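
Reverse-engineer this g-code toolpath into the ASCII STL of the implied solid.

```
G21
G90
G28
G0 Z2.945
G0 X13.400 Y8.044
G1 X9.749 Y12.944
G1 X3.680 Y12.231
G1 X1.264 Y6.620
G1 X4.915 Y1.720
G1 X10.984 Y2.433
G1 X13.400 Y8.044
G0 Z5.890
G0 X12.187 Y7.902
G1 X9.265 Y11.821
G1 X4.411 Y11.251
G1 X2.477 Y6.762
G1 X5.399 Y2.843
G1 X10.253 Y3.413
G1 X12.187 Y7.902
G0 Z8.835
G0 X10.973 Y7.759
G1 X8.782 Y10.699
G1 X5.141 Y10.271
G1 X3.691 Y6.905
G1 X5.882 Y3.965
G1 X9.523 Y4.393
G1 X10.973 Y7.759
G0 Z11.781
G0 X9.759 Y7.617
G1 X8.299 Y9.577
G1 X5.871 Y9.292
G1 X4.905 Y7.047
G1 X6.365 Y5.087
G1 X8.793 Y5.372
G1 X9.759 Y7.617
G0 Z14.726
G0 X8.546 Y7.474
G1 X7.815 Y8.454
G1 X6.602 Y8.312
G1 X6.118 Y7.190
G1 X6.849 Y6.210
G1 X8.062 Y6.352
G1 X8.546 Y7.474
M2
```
solid part
  facet normal 0.0000 0.0000 -1.0000
    outer loop
      vertex 2.950 13.211 0.000
      vertex 10.232 14.066 0.000
      vertex 14.614 8.187 0.000
    endloop
  endfacet
  facet normal 0.0000 0.0000 -1.0000
    outer loop
      vertex 0.050 6.477 0.000
      vertex 2.950 13.211 0.000
      vertex 14.614 8.187 0.000
    endloop
  endfacet
  facet normal 0.0000 0.0000 -1.0000
    outer loop
      vertex 4.432 0.598 0.000
      vertex 0.050 6.477 0.000
      vertex 14.614 8.187 0.000
    endloop
  endfacet
  facet normal 0.0000 0.0000 -1.0000
    outer loop
      vertex 11.714 1.453 0.000
      vertex 4.432 0.598 0.000
      vertex 14.614 8.187 0.000
    endloop
  endfacet
  facet normal 0.7545 0.5624 0.3382
    outer loop
      vertex 14.614 8.187 0.000
      vertex 10.232 14.066 0.000
      vertex 7.332 7.332 17.671
    endloop
  endfacet
  facet normal -0.1097 0.9347 0.3382
    outer loop
      vertex 10.232 14.066 0.000
      vertex 2.950 13.211 0.000
      vertex 7.332 7.332 17.671
    endloop
  endfacet
  facet normal -0.8643 0.3722 0.3382
    outer loop
      vertex 2.950 13.211 0.000
      vertex 0.050 6.477 0.000
      vertex 7.332 7.332 17.671
    endloop
  endfacet
  facet normal -0.7545 -0.5624 0.3382
    outer loop
      vertex 0.050 6.477 0.000
      vertex 4.432 0.598 0.000
      vertex 7.332 7.332 17.671
    endloop
  endfacet
  facet normal 0.1097 -0.9347 0.3382
    outer loop
      vertex 4.432 0.598 0.000
      vertex 11.714 1.453 0.000
      vertex 7.332 7.332 17.671
    endloop
  endfacet
  facet normal 0.8643 -0.3722 0.3382
    outer loop
      vertex 11.714 1.453 0.000
      vertex 14.614 8.187 0.000
      vertex 7.332 7.332 17.671
    endloop
  endfacet
endsolid part

The G0 Z moves step by Δz≈2.945 mm. The G1 loops shrink linearly with z, so the solid tapers from its base footprint up to z≈17.7. Closing with a flat bottom cap and the tapered top and triangulating gives 10 facets — a regular 6-sided pyramid, base circumscribed radius ≈ 7.33 mm, apex at z ≈ 17.7 mm.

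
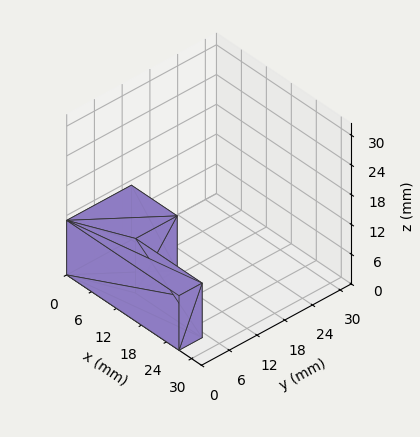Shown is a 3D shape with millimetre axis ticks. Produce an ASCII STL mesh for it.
Reading the render: the shape is an L-shaped prism: outer 27 × 14 mm, arm thicknesses ≈ 5 mm (horizontal) and 11 mm (vertical), extruded 11 mm in z (dimensions read to the nearest mm from the axis ticks). For the STL, each face is triangulated and given an outward normal.

solid part
  facet normal 0.0000 0.0000 -1.0000
    outer loop
      vertex 27.0 5.0 0.0
      vertex 27.0 0.0 0.0
      vertex 0.0 0.0 0.0
    endloop
  endfacet
  facet normal 0.0000 0.0000 -1.0000
    outer loop
      vertex 11.0 5.0 0.0
      vertex 27.0 5.0 0.0
      vertex 0.0 0.0 0.0
    endloop
  endfacet
  facet normal 0.0000 0.0000 -1.0000
    outer loop
      vertex 11.0 14.0 0.0
      vertex 11.0 5.0 0.0
      vertex 0.0 0.0 0.0
    endloop
  endfacet
  facet normal 0.0000 0.0000 -1.0000
    outer loop
      vertex 0.0 14.0 0.0
      vertex 11.0 14.0 0.0
      vertex 0.0 0.0 0.0
    endloop
  endfacet
  facet normal 0.0000 0.0000 1.0000
    outer loop
      vertex 0.0 0.0 11.0
      vertex 27.0 0.0 11.0
      vertex 27.0 5.0 11.0
    endloop
  endfacet
  facet normal 0.0000 0.0000 1.0000
    outer loop
      vertex 0.0 0.0 11.0
      vertex 27.0 5.0 11.0
      vertex 11.0 5.0 11.0
    endloop
  endfacet
  facet normal 0.0000 0.0000 1.0000
    outer loop
      vertex 0.0 0.0 11.0
      vertex 11.0 5.0 11.0
      vertex 11.0 14.0 11.0
    endloop
  endfacet
  facet normal 0.0000 0.0000 1.0000
    outer loop
      vertex 0.0 0.0 11.0
      vertex 11.0 14.0 11.0
      vertex 0.0 14.0 11.0
    endloop
  endfacet
  facet normal 0.0000 -1.0000 0.0000
    outer loop
      vertex 0.0 0.0 0.0
      vertex 27.0 0.0 0.0
      vertex 27.0 0.0 11.0
    endloop
  endfacet
  facet normal 0.0000 -1.0000 0.0000
    outer loop
      vertex 0.0 0.0 0.0
      vertex 27.0 0.0 11.0
      vertex 0.0 0.0 11.0
    endloop
  endfacet
  facet normal 1.0000 0.0000 0.0000
    outer loop
      vertex 27.0 0.0 0.0
      vertex 27.0 5.0 0.0
      vertex 27.0 5.0 11.0
    endloop
  endfacet
  facet normal 1.0000 0.0000 0.0000
    outer loop
      vertex 27.0 0.0 0.0
      vertex 27.0 5.0 11.0
      vertex 27.0 0.0 11.0
    endloop
  endfacet
  facet normal 0.0000 1.0000 0.0000
    outer loop
      vertex 27.0 5.0 0.0
      vertex 11.0 5.0 0.0
      vertex 11.0 5.0 11.0
    endloop
  endfacet
  facet normal 0.0000 1.0000 0.0000
    outer loop
      vertex 27.0 5.0 0.0
      vertex 11.0 5.0 11.0
      vertex 27.0 5.0 11.0
    endloop
  endfacet
  facet normal 1.0000 0.0000 0.0000
    outer loop
      vertex 11.0 5.0 0.0
      vertex 11.0 14.0 0.0
      vertex 11.0 14.0 11.0
    endloop
  endfacet
  facet normal 1.0000 0.0000 0.0000
    outer loop
      vertex 11.0 5.0 0.0
      vertex 11.0 14.0 11.0
      vertex 11.0 5.0 11.0
    endloop
  endfacet
  facet normal 0.0000 1.0000 0.0000
    outer loop
      vertex 11.0 14.0 0.0
      vertex 0.0 14.0 0.0
      vertex 0.0 14.0 11.0
    endloop
  endfacet
  facet normal 0.0000 1.0000 0.0000
    outer loop
      vertex 11.0 14.0 0.0
      vertex 0.0 14.0 11.0
      vertex 11.0 14.0 11.0
    endloop
  endfacet
  facet normal -1.0000 0.0000 0.0000
    outer loop
      vertex 0.0 14.0 0.0
      vertex 0.0 0.0 0.0
      vertex 0.0 0.0 11.0
    endloop
  endfacet
  facet normal -1.0000 0.0000 0.0000
    outer loop
      vertex 0.0 14.0 0.0
      vertex 0.0 0.0 11.0
      vertex 0.0 14.0 11.0
    endloop
  endfacet
endsolid part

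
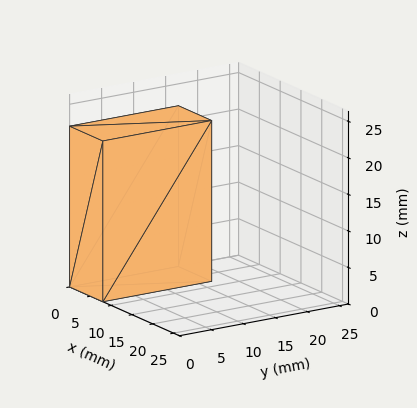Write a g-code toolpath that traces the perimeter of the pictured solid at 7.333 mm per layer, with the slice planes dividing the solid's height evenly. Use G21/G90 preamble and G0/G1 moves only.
Reading the render: the shape is a rectangular box, roughly 8 × 17 mm footprint and 22 mm tall (dimensions read to the nearest mm from the axis ticks). For the g-code, the solid's height is divided into equal slices at the stated Δz and each level perimeter traced with G1 moves after a G0 lift.

; perimeter-only toolpath
G21 ; units = mm
G90 ; absolute positioning
G28 ; home
; layer 1
G0 Z7.333
G0 X0.000 Y0.000
G1 X8.000 Y0.000
G1 X8.000 Y17.000
G1 X0.000 Y17.000
G1 X0.000 Y0.000
; layer 2
G0 Z14.667
G0 X0.000 Y0.000
G1 X8.000 Y0.000
G1 X8.000 Y17.000
G1 X0.000 Y17.000
G1 X0.000 Y0.000
; layer 3
G0 Z22.000
G0 X0.000 Y0.000
G1 X8.000 Y0.000
G1 X8.000 Y17.000
G1 X0.000 Y17.000
G1 X0.000 Y0.000
M2 ; end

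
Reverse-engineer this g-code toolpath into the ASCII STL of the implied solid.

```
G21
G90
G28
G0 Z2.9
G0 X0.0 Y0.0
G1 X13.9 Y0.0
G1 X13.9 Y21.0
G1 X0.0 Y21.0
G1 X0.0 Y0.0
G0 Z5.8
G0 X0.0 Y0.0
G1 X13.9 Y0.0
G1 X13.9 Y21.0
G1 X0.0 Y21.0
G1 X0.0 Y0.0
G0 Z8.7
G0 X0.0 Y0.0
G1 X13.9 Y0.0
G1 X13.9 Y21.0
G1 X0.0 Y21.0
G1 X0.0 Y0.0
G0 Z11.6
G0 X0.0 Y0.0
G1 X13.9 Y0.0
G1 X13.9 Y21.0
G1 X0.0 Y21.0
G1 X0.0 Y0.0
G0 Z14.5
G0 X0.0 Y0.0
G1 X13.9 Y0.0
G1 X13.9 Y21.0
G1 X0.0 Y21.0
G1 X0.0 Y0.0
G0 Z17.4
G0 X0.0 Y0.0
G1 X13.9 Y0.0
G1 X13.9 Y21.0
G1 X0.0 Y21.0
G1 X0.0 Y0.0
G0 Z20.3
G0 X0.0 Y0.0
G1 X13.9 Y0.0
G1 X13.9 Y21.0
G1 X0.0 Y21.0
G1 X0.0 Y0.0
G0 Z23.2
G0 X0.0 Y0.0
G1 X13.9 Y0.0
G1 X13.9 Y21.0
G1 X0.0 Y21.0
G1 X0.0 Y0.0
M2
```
solid part
  facet normal 0.0000 0.0000 -1.0000
    outer loop
      vertex 13.9 21.0 0.0
      vertex 13.9 0.0 0.0
      vertex 0.0 0.0 0.0
    endloop
  endfacet
  facet normal 0.0000 0.0000 -1.0000
    outer loop
      vertex 0.0 21.0 0.0
      vertex 13.9 21.0 0.0
      vertex 0.0 0.0 0.0
    endloop
  endfacet
  facet normal 0.0000 0.0000 1.0000
    outer loop
      vertex 0.0 0.0 23.2
      vertex 13.9 0.0 23.2
      vertex 13.9 21.0 23.2
    endloop
  endfacet
  facet normal 0.0000 0.0000 1.0000
    outer loop
      vertex 0.0 0.0 23.2
      vertex 13.9 21.0 23.2
      vertex 0.0 21.0 23.2
    endloop
  endfacet
  facet normal 0.0000 -1.0000 0.0000
    outer loop
      vertex 0.0 0.0 0.0
      vertex 13.9 0.0 0.0
      vertex 13.9 0.0 23.2
    endloop
  endfacet
  facet normal 0.0000 -1.0000 0.0000
    outer loop
      vertex 0.0 0.0 0.0
      vertex 13.9 0.0 23.2
      vertex 0.0 0.0 23.2
    endloop
  endfacet
  facet normal 0.0000 1.0000 0.0000
    outer loop
      vertex 13.9 21.0 23.2
      vertex 13.9 21.0 0.0
      vertex 0.0 21.0 0.0
    endloop
  endfacet
  facet normal 0.0000 1.0000 0.0000
    outer loop
      vertex 0.0 21.0 23.2
      vertex 13.9 21.0 23.2
      vertex 0.0 21.0 0.0
    endloop
  endfacet
  facet normal -1.0000 0.0000 0.0000
    outer loop
      vertex 0.0 21.0 23.2
      vertex 0.0 21.0 0.0
      vertex 0.0 0.0 0.0
    endloop
  endfacet
  facet normal -1.0000 0.0000 0.0000
    outer loop
      vertex 0.0 0.0 23.2
      vertex 0.0 21.0 23.2
      vertex 0.0 0.0 0.0
    endloop
  endfacet
  facet normal 1.0000 0.0000 0.0000
    outer loop
      vertex 13.9 0.0 0.0
      vertex 13.9 21.0 0.0
      vertex 13.9 21.0 23.2
    endloop
  endfacet
  facet normal 1.0000 0.0000 0.0000
    outer loop
      vertex 13.9 0.0 0.0
      vertex 13.9 21.0 23.2
      vertex 13.9 0.0 23.2
    endloop
  endfacet
endsolid part

The G0 Z moves step by Δz≈2.9 mm. Every layer's G1 loop is the same polygon, so the solid is a straight extrusion of it from z=0 to z≈23.2. Closing with flat bottom and top caps and triangulating gives 12 facets — a rectangular box, roughly 13.9 × 21 mm footprint and 23.2 mm tall.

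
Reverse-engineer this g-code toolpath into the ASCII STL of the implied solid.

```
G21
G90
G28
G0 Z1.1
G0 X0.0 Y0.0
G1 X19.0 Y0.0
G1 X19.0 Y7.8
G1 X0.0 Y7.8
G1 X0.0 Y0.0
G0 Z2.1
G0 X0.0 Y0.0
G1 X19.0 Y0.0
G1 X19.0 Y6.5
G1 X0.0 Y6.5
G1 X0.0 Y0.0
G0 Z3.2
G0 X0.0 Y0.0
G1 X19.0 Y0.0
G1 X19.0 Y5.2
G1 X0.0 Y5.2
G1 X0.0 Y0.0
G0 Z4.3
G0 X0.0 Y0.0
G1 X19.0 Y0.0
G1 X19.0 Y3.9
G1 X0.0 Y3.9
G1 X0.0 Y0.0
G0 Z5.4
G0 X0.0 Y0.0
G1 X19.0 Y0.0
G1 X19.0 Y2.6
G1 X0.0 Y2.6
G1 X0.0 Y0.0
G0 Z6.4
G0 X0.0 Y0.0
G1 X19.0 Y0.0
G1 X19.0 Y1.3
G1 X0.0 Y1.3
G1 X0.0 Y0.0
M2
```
solid part
  facet normal 0.0000 0.0000 -1.0000
    outer loop
      vertex 19.0 9.1 0.0
      vertex 19.0 0.0 0.0
      vertex 0.0 0.0 0.0
    endloop
  endfacet
  facet normal 0.0000 0.0000 -1.0000
    outer loop
      vertex 0.0 9.1 0.0
      vertex 19.0 9.1 0.0
      vertex 0.0 0.0 0.0
    endloop
  endfacet
  facet normal 0.0000 -1.0000 0.0000
    outer loop
      vertex 0.0 0.0 0.0
      vertex 19.0 0.0 0.0
      vertex 19.0 0.0 7.5
    endloop
  endfacet
  facet normal 0.0000 -1.0000 0.0000
    outer loop
      vertex 0.0 0.0 0.0
      vertex 19.0 0.0 7.5
      vertex 0.0 0.0 7.5
    endloop
  endfacet
  facet normal 0.0000 0.6360 0.7717
    outer loop
      vertex 0.0 0.0 7.5
      vertex 19.0 0.0 7.5
      vertex 19.0 9.1 0.0
    endloop
  endfacet
  facet normal 0.0000 0.6360 0.7717
    outer loop
      vertex 0.0 0.0 7.5
      vertex 19.0 9.1 0.0
      vertex 0.0 9.1 0.0
    endloop
  endfacet
  facet normal -1.0000 0.0000 0.0000
    outer loop
      vertex 0.0 0.0 7.5
      vertex 0.0 9.1 0.0
      vertex 0.0 0.0 0.0
    endloop
  endfacet
  facet normal 1.0000 0.0000 0.0000
    outer loop
      vertex 19.0 0.0 0.0
      vertex 19.0 9.1 0.0
      vertex 19.0 0.0 7.5
    endloop
  endfacet
endsolid part

The G0 Z moves step by Δz≈1.1 mm. The G1 loops shrink linearly with z, so the solid tapers from its base footprint up to z≈7.5. Closing with a flat bottom cap and the tapered top and triangulating gives 8 facets — a wedge (ramp): 19 × 9.1 mm base, rising to 7.5 mm along the y=0 edge and sloping linearly to z=0 at y=9.1.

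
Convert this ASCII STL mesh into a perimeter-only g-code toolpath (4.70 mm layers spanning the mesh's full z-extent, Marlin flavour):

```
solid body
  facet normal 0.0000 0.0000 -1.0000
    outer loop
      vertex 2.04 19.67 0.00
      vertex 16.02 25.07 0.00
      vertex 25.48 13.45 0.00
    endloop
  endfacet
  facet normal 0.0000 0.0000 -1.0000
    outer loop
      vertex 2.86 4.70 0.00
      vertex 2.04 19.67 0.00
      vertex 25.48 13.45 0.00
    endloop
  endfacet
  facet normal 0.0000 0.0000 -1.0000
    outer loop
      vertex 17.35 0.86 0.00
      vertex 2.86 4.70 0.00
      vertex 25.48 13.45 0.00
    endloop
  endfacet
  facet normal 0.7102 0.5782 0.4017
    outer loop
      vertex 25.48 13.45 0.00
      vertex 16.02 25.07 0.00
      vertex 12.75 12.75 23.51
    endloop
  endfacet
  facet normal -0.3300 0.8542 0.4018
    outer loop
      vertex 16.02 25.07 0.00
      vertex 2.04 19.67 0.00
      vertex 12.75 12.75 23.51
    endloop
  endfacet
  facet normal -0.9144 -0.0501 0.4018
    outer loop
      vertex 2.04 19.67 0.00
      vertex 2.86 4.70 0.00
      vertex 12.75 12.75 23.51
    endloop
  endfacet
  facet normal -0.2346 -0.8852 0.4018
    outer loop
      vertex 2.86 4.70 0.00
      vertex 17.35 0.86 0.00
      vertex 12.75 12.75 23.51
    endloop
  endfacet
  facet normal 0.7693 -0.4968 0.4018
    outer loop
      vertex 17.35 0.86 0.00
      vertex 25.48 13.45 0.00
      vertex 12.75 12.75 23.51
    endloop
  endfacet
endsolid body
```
; perimeter-only toolpath
G21 ; units = mm
G90 ; absolute positioning
G28 ; home
; layer 1
G0 Z4.70
G0 X22.93 Y13.31
G1 X15.37 Y22.61
G1 X4.18 Y18.29
G1 X4.84 Y6.31
G1 X16.43 Y3.24
G1 X22.93 Y13.31
; layer 2
G0 Z9.40
G0 X20.39 Y13.17
G1 X14.71 Y20.14
G1 X6.32 Y16.90
G1 X6.82 Y7.92
G1 X15.51 Y5.62
G1 X20.39 Y13.17
; layer 3
G0 Z14.11
G0 X17.84 Y13.03
G1 X14.06 Y17.68
G1 X8.47 Y15.52
G1 X8.79 Y9.53
G1 X14.59 Y7.99
G1 X17.84 Y13.03
; layer 4
G0 Z18.81
G0 X15.30 Y12.89
G1 X13.40 Y15.21
G1 X10.61 Y14.13
G1 X10.77 Y11.14
G1 X13.67 Y10.37
G1 X15.30 Y12.89
M2 ; end

The solid is a regular 5-sided pyramid, base circumscribed radius ≈ 12.8 mm, apex at z ≈ 23.5 mm. Slicing at Δz = 4.70 mm — 5 equal slices spanning the solid's height, so layer i sits at z = i·h/5 — gives 4 non-empty perimeters. Each is a 5-segment closed polygon; G0 lifts to the layer z and rapids to the start vertex, then G1 traces the edges. The cross-section shrinks linearly with z (the slice at the apex is degenerate and omitted).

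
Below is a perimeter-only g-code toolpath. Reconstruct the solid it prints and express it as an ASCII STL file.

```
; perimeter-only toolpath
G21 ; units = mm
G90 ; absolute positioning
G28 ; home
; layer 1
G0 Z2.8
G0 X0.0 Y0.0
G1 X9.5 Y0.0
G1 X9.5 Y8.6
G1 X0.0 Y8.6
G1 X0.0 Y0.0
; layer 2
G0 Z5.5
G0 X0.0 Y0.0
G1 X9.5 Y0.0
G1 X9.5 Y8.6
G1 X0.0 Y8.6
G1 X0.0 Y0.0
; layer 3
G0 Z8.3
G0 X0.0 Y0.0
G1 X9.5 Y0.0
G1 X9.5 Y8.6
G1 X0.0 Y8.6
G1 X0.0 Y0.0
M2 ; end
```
solid part
  facet normal 0.0000 0.0000 -1.0000
    outer loop
      vertex 9.5 8.6 0.0
      vertex 9.5 0.0 0.0
      vertex 0.0 0.0 0.0
    endloop
  endfacet
  facet normal 0.0000 0.0000 -1.0000
    outer loop
      vertex 0.0 8.6 0.0
      vertex 9.5 8.6 0.0
      vertex 0.0 0.0 0.0
    endloop
  endfacet
  facet normal 0.0000 0.0000 1.0000
    outer loop
      vertex 0.0 0.0 8.3
      vertex 9.5 0.0 8.3
      vertex 9.5 8.6 8.3
    endloop
  endfacet
  facet normal 0.0000 0.0000 1.0000
    outer loop
      vertex 0.0 0.0 8.3
      vertex 9.5 8.6 8.3
      vertex 0.0 8.6 8.3
    endloop
  endfacet
  facet normal 0.0000 -1.0000 0.0000
    outer loop
      vertex 0.0 0.0 0.0
      vertex 9.5 0.0 0.0
      vertex 9.5 0.0 8.3
    endloop
  endfacet
  facet normal 0.0000 -1.0000 0.0000
    outer loop
      vertex 0.0 0.0 0.0
      vertex 9.5 0.0 8.3
      vertex 0.0 0.0 8.3
    endloop
  endfacet
  facet normal 0.0000 1.0000 0.0000
    outer loop
      vertex 9.5 8.6 8.3
      vertex 9.5 8.6 0.0
      vertex 0.0 8.6 0.0
    endloop
  endfacet
  facet normal 0.0000 1.0000 0.0000
    outer loop
      vertex 0.0 8.6 8.3
      vertex 9.5 8.6 8.3
      vertex 0.0 8.6 0.0
    endloop
  endfacet
  facet normal -1.0000 0.0000 0.0000
    outer loop
      vertex 0.0 8.6 8.3
      vertex 0.0 8.6 0.0
      vertex 0.0 0.0 0.0
    endloop
  endfacet
  facet normal -1.0000 0.0000 0.0000
    outer loop
      vertex 0.0 0.0 8.3
      vertex 0.0 8.6 8.3
      vertex 0.0 0.0 0.0
    endloop
  endfacet
  facet normal 1.0000 0.0000 0.0000
    outer loop
      vertex 9.5 0.0 0.0
      vertex 9.5 8.6 0.0
      vertex 9.5 8.6 8.3
    endloop
  endfacet
  facet normal 1.0000 0.0000 0.0000
    outer loop
      vertex 9.5 0.0 0.0
      vertex 9.5 8.6 8.3
      vertex 9.5 0.0 8.3
    endloop
  endfacet
endsolid part

The G0 Z moves step by Δz≈2.8 mm. Every layer's G1 loop is the same polygon, so the solid is a straight extrusion of it from z=0 to z≈8.3. Closing with flat bottom and top caps and triangulating gives 12 facets — a rectangular box, roughly 9.5 × 8.6 mm footprint and 8.3 mm tall.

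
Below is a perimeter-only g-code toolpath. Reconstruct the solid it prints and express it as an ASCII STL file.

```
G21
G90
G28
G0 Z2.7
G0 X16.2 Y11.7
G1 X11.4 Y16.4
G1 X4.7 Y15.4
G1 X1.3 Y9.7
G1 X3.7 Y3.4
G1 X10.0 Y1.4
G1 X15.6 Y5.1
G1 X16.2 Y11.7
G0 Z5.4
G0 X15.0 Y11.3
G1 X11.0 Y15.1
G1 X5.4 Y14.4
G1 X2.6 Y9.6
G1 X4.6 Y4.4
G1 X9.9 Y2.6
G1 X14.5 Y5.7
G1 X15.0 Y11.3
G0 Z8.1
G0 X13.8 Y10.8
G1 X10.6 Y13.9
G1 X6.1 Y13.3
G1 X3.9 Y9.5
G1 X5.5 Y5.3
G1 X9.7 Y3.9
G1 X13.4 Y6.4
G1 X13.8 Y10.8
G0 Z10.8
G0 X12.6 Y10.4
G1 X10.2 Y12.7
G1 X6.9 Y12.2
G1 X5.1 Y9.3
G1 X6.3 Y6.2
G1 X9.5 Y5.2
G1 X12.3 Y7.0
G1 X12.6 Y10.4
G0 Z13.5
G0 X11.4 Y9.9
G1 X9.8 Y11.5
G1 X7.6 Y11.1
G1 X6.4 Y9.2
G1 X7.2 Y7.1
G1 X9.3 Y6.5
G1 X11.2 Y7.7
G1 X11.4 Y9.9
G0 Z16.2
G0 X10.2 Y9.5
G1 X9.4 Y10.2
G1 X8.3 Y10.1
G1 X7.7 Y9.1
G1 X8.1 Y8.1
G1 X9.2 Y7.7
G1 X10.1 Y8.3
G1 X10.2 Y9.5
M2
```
solid part
  facet normal 0.0000 0.0000 -1.0000
    outer loop
      vertex 4.0 16.5 0.0
      vertex 11.8 17.6 0.0
      vertex 17.4 12.2 0.0
    endloop
  endfacet
  facet normal 0.0000 0.0000 -1.0000
    outer loop
      vertex 0.0 9.8 0.0
      vertex 4.0 16.5 0.0
      vertex 17.4 12.2 0.0
    endloop
  endfacet
  facet normal 0.0000 0.0000 -1.0000
    outer loop
      vertex 2.8 2.5 0.0
      vertex 0.0 9.8 0.0
      vertex 17.4 12.2 0.0
    endloop
  endfacet
  facet normal 0.0000 0.0000 -1.0000
    outer loop
      vertex 10.2 0.1 0.0
      vertex 2.8 2.5 0.0
      vertex 17.4 12.2 0.0
    endloop
  endfacet
  facet normal 0.0000 0.0000 -1.0000
    outer loop
      vertex 16.7 4.4 0.0
      vertex 10.2 0.1 0.0
      vertex 17.4 12.2 0.0
    endloop
  endfacet
  facet normal 0.6376 0.6612 0.3953
    outer loop
      vertex 17.4 12.2 0.0
      vertex 11.8 17.6 0.0
      vertex 9.0 9.0 18.9
    endloop
  endfacet
  facet normal -0.1283 0.9097 0.3949
    outer loop
      vertex 11.8 17.6 0.0
      vertex 4.0 16.5 0.0
      vertex 9.0 9.0 18.9
    endloop
  endfacet
  facet normal -0.7886 0.4708 0.3955
    outer loop
      vertex 4.0 16.5 0.0
      vertex 0.0 9.8 0.0
      vertex 9.0 9.0 18.9
    endloop
  endfacet
  facet normal -0.8579 -0.3291 0.3946
    outer loop
      vertex 0.0 9.8 0.0
      vertex 2.8 2.5 0.0
      vertex 9.0 9.0 18.9
    endloop
  endfacet
  facet normal -0.2836 -0.8744 0.3937
    outer loop
      vertex 2.8 2.5 0.0
      vertex 10.2 0.1 0.0
      vertex 9.0 9.0 18.9
    endloop
  endfacet
  facet normal 0.5073 -0.7668 0.3933
    outer loop
      vertex 10.2 0.1 0.0
      vertex 16.7 4.4 0.0
      vertex 9.0 9.0 18.9
    endloop
  endfacet
  facet normal 0.9158 -0.0822 0.3931
    outer loop
      vertex 16.7 4.4 0.0
      vertex 17.4 12.2 0.0
      vertex 9.0 9.0 18.9
    endloop
  endfacet
endsolid part

The G0 Z moves step by Δz≈2.7 mm. The G1 loops shrink linearly with z, so the solid tapers from its base footprint up to z≈18.9. Closing with a flat bottom cap and the tapered top and triangulating gives 12 facets — a regular 7-sided pyramid, base circumscribed radius ≈ 9 mm, apex at z ≈ 18.9 mm.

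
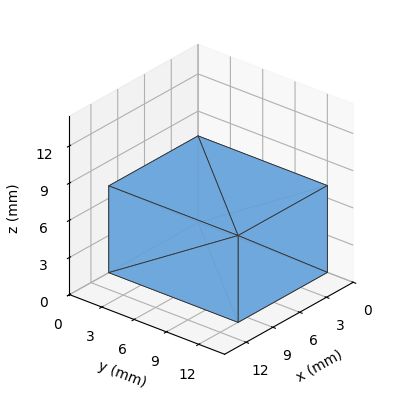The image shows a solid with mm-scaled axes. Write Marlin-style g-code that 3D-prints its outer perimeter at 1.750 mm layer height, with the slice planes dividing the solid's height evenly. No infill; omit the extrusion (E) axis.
Reading the render: the shape is a rectangular box, roughly 10 × 12 mm footprint and 7 mm tall (dimensions read to the nearest mm from the axis ticks). For the g-code, the solid's height is divided into equal slices at the stated Δz and each level perimeter traced with G1 moves after a G0 lift.

; perimeter-only toolpath
G21 ; units = mm
G90 ; absolute positioning
G28 ; home
; layer 1
G0 Z1.750
G0 X0.000 Y0.000
G1 X10.000 Y0.000
G1 X10.000 Y12.000
G1 X0.000 Y12.000
G1 X0.000 Y0.000
; layer 2
G0 Z3.500
G0 X0.000 Y0.000
G1 X10.000 Y0.000
G1 X10.000 Y12.000
G1 X0.000 Y12.000
G1 X0.000 Y0.000
; layer 3
G0 Z5.250
G0 X0.000 Y0.000
G1 X10.000 Y0.000
G1 X10.000 Y12.000
G1 X0.000 Y12.000
G1 X0.000 Y0.000
; layer 4
G0 Z7.000
G0 X0.000 Y0.000
G1 X10.000 Y0.000
G1 X10.000 Y12.000
G1 X0.000 Y12.000
G1 X0.000 Y0.000
M2 ; end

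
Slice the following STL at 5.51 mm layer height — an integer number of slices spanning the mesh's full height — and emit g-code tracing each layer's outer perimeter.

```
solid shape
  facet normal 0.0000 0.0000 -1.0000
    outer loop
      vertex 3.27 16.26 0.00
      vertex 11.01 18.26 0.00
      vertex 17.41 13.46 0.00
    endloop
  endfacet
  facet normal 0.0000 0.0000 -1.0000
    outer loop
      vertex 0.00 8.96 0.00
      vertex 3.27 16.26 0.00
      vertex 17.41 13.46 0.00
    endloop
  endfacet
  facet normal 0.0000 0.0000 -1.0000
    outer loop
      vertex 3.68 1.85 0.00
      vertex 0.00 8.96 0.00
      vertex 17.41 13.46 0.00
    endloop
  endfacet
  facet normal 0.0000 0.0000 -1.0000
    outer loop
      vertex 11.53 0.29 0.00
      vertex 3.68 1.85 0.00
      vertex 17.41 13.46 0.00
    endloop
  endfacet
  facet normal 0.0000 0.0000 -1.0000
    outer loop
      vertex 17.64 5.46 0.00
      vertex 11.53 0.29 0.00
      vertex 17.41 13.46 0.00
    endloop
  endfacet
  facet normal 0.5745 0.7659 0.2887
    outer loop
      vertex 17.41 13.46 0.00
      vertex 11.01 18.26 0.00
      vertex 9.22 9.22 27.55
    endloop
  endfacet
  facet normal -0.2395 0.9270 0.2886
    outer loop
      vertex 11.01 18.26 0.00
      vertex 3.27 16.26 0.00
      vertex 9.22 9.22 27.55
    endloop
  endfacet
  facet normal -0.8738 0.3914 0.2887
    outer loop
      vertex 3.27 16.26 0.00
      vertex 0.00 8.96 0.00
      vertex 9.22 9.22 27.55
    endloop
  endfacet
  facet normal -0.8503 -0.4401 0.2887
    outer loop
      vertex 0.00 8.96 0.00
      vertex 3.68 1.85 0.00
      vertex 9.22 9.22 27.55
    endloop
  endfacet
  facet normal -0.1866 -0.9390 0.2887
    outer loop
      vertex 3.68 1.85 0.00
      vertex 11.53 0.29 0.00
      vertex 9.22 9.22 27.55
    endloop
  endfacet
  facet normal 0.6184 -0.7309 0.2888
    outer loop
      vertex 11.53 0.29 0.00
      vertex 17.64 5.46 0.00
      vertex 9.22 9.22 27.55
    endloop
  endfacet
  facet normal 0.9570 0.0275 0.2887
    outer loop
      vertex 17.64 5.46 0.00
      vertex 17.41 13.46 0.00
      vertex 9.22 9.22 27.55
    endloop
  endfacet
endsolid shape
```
; perimeter-only toolpath
G21 ; units = mm
G90 ; absolute positioning
G28 ; home
; layer 1
G0 Z5.51
G0 X15.77 Y12.61
G1 X10.65 Y16.45
G1 X4.46 Y14.85
G1 X1.84 Y9.01
G1 X4.79 Y3.32
G1 X11.07 Y2.08
G1 X15.96 Y6.21
G1 X15.77 Y12.61
; layer 2
G0 Z11.02
G0 X14.13 Y11.76
G1 X10.29 Y14.64
G1 X5.65 Y13.44
G1 X3.69 Y9.06
G1 X5.90 Y4.80
G1 X10.61 Y3.86
G1 X14.27 Y6.96
G1 X14.13 Y11.76
; layer 3
G0 Z16.53
G0 X12.50 Y10.92
G1 X9.94 Y12.84
G1 X6.84 Y12.04
G1 X5.53 Y9.12
G1 X7.00 Y6.27
G1 X10.14 Y5.65
G1 X12.59 Y7.72
G1 X12.50 Y10.92
; layer 4
G0 Z22.04
G0 X10.86 Y10.07
G1 X9.58 Y11.03
G1 X8.03 Y10.63
G1 X7.38 Y9.17
G1 X8.11 Y7.75
G1 X9.68 Y7.43
G1 X10.90 Y8.47
G1 X10.86 Y10.07
M2 ; end

The solid is a regular 7-sided pyramid, base circumscribed radius ≈ 9.22 mm, apex at z ≈ 27.6 mm. Slicing at Δz = 5.51 mm — 5 equal slices spanning the solid's height, so layer i sits at z = i·h/5 — gives 4 non-empty perimeters. Each is a 7-segment closed polygon; G0 lifts to the layer z and rapids to the start vertex, then G1 traces the edges. The cross-section shrinks linearly with z (the slice at the apex is degenerate and omitted).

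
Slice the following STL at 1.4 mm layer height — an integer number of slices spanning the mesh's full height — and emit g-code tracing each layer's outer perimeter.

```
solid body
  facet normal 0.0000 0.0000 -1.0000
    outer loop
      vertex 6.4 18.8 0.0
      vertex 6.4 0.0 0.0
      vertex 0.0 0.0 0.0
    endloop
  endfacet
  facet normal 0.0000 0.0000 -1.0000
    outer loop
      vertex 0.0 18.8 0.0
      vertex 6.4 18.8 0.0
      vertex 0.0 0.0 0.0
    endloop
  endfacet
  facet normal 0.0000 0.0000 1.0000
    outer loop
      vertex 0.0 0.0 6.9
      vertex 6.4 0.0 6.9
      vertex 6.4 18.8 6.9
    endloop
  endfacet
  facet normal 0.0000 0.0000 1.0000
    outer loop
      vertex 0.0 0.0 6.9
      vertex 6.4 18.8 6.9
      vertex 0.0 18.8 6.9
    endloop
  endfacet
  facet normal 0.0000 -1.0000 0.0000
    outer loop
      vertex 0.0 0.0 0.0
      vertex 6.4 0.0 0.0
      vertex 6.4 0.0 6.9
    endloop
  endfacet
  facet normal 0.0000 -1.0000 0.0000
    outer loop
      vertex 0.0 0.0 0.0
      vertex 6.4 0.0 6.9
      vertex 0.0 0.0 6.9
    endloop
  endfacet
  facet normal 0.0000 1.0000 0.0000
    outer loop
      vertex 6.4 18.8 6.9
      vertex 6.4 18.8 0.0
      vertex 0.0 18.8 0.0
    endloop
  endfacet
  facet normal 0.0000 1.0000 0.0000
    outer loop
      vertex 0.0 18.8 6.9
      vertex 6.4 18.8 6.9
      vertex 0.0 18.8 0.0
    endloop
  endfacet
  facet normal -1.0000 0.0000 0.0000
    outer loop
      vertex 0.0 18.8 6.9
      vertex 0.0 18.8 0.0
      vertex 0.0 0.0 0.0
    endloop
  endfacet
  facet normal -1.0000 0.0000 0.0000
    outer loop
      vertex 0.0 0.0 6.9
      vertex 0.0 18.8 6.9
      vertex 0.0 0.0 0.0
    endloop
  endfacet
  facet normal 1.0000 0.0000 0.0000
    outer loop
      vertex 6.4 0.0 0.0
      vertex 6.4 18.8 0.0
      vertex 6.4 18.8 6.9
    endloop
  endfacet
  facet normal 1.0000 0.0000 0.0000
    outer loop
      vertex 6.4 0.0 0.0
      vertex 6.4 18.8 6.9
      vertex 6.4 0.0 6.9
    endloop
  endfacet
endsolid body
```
; perimeter-only toolpath
G21 ; units = mm
G90 ; absolute positioning
G28 ; home
; layer 1
G0 Z1.4
G0 X0.0 Y0.0
G1 X6.4 Y0.0
G1 X6.4 Y18.8
G1 X0.0 Y18.8
G1 X0.0 Y0.0
; layer 2
G0 Z2.8
G0 X0.0 Y0.0
G1 X6.4 Y0.0
G1 X6.4 Y18.8
G1 X0.0 Y18.8
G1 X0.0 Y0.0
; layer 3
G0 Z4.1
G0 X0.0 Y0.0
G1 X6.4 Y0.0
G1 X6.4 Y18.8
G1 X0.0 Y18.8
G1 X0.0 Y0.0
; layer 4
G0 Z5.5
G0 X0.0 Y0.0
G1 X6.4 Y0.0
G1 X6.4 Y18.8
G1 X0.0 Y18.8
G1 X0.0 Y0.0
; layer 5
G0 Z6.9
G0 X0.0 Y0.0
G1 X6.4 Y0.0
G1 X6.4 Y18.8
G1 X0.0 Y18.8
G1 X0.0 Y0.0
M2 ; end

The solid is a rectangular box, roughly 6.4 × 18.8 mm footprint and 6.9 mm tall. Slicing at Δz = 1.4 mm — 5 equal slices spanning the solid's height, so layer i sits at z = i·h/5 — gives 5 non-empty perimeters. Each is a 4-segment closed polygon; G0 lifts to the layer z and rapids to the start vertex, then G1 traces the edges.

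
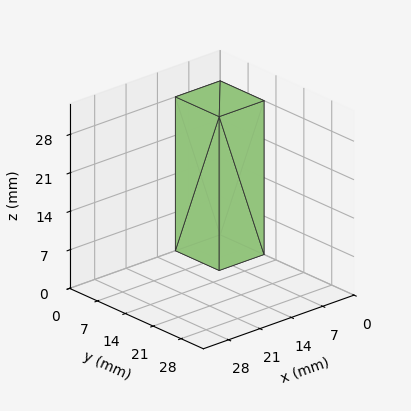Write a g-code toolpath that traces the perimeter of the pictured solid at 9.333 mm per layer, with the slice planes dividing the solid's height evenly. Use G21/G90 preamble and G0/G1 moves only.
Reading the render: the shape is a rectangular box, roughly 10 × 11 mm footprint and 28 mm tall (dimensions read to the nearest mm from the axis ticks). For the g-code, the solid's height is divided into equal slices at the stated Δz and each level perimeter traced with G1 moves after a G0 lift.

; perimeter-only toolpath
G21 ; units = mm
G90 ; absolute positioning
G28 ; home
; layer 1
G0 Z9.333
G0 X0.000 Y0.000
G1 X10.000 Y0.000
G1 X10.000 Y11.000
G1 X0.000 Y11.000
G1 X0.000 Y0.000
; layer 2
G0 Z18.667
G0 X0.000 Y0.000
G1 X10.000 Y0.000
G1 X10.000 Y11.000
G1 X0.000 Y11.000
G1 X0.000 Y0.000
; layer 3
G0 Z28.000
G0 X0.000 Y0.000
G1 X10.000 Y0.000
G1 X10.000 Y11.000
G1 X0.000 Y11.000
G1 X0.000 Y0.000
M2 ; end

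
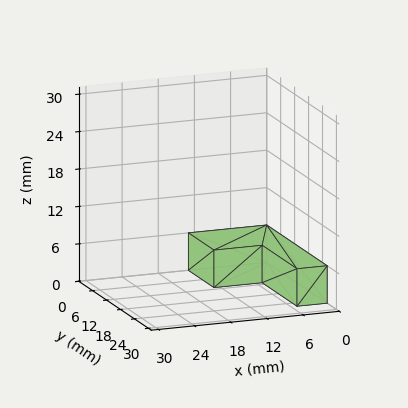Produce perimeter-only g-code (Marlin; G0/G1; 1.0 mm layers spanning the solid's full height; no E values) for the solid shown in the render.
Reading the render: the shape is an L-shaped prism: outer 13 × 26 mm, arm thicknesses ≈ 11 mm (horizontal) and 5 mm (vertical), extruded 6 mm in z (dimensions read to the nearest mm from the axis ticks). For the g-code, the solid's height is divided into equal slices at the stated Δz and each level perimeter traced with G1 moves after a G0 lift.

; perimeter-only toolpath
G21 ; units = mm
G90 ; absolute positioning
G28 ; home
; layer 1
G0 Z1.0
G0 X0.0 Y0.0
G1 X13.0 Y0.0
G1 X13.0 Y11.0
G1 X5.0 Y11.0
G1 X5.0 Y26.0
G1 X0.0 Y26.0
G1 X0.0 Y0.0
; layer 2
G0 Z2.0
G0 X0.0 Y0.0
G1 X13.0 Y0.0
G1 X13.0 Y11.0
G1 X5.0 Y11.0
G1 X5.0 Y26.0
G1 X0.0 Y26.0
G1 X0.0 Y0.0
; layer 3
G0 Z3.0
G0 X0.0 Y0.0
G1 X13.0 Y0.0
G1 X13.0 Y11.0
G1 X5.0 Y11.0
G1 X5.0 Y26.0
G1 X0.0 Y26.0
G1 X0.0 Y0.0
; layer 4
G0 Z4.0
G0 X0.0 Y0.0
G1 X13.0 Y0.0
G1 X13.0 Y11.0
G1 X5.0 Y11.0
G1 X5.0 Y26.0
G1 X0.0 Y26.0
G1 X0.0 Y0.0
; layer 5
G0 Z5.0
G0 X0.0 Y0.0
G1 X13.0 Y0.0
G1 X13.0 Y11.0
G1 X5.0 Y11.0
G1 X5.0 Y26.0
G1 X0.0 Y26.0
G1 X0.0 Y0.0
; layer 6
G0 Z6.0
G0 X0.0 Y0.0
G1 X13.0 Y0.0
G1 X13.0 Y11.0
G1 X5.0 Y11.0
G1 X5.0 Y26.0
G1 X0.0 Y26.0
G1 X0.0 Y0.0
M2 ; end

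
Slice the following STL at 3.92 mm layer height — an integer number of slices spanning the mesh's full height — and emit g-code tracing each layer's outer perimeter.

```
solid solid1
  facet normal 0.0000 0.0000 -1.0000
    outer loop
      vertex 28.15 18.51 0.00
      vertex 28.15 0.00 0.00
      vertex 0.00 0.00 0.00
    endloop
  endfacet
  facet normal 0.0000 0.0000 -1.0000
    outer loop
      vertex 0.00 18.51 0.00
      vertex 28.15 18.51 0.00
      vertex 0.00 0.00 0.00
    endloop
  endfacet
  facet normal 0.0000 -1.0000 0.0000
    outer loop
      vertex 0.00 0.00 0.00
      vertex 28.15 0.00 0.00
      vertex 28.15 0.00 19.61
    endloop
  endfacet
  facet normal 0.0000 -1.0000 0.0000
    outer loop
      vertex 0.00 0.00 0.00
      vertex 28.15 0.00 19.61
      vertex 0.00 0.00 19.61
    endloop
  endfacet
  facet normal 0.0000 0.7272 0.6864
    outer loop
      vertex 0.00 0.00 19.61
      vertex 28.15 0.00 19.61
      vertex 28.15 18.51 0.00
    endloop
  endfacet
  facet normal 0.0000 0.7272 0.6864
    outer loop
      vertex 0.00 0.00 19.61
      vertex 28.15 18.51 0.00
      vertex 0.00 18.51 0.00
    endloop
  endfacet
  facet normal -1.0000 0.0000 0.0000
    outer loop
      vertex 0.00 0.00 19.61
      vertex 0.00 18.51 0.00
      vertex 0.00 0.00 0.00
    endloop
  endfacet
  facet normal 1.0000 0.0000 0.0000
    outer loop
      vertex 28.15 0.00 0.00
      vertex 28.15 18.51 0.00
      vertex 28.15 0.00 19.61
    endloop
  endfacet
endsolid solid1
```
; perimeter-only toolpath
G21 ; units = mm
G90 ; absolute positioning
G28 ; home
; layer 1
G0 Z3.92
G0 X0.00 Y0.00
G1 X28.15 Y0.00
G1 X28.15 Y14.81
G1 X0.00 Y14.81
G1 X0.00 Y0.00
; layer 2
G0 Z7.84
G0 X0.00 Y0.00
G1 X28.15 Y0.00
G1 X28.15 Y11.11
G1 X0.00 Y11.11
G1 X0.00 Y0.00
; layer 3
G0 Z11.77
G0 X0.00 Y0.00
G1 X28.15 Y0.00
G1 X28.15 Y7.40
G1 X0.00 Y7.40
G1 X0.00 Y0.00
; layer 4
G0 Z15.69
G0 X0.00 Y0.00
G1 X28.15 Y0.00
G1 X28.15 Y3.70
G1 X0.00 Y3.70
G1 X0.00 Y0.00
M2 ; end

The solid is a wedge (ramp): 28.1 × 18.5 mm base, rising to 19.6 mm along the y=0 edge and sloping linearly to z=0 at y=18.5. Slicing at Δz = 3.92 mm — 5 equal slices spanning the solid's height, so layer i sits at z = i·h/5 — gives 4 non-empty perimeters. Each is a 4-segment closed polygon; G0 lifts to the layer z and rapids to the start vertex, then G1 traces the edges. The cross-section shrinks linearly with z (the slice at the apex is degenerate and omitted).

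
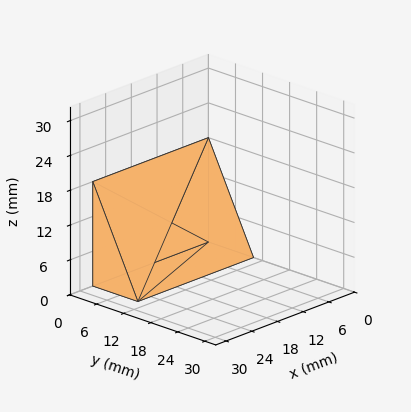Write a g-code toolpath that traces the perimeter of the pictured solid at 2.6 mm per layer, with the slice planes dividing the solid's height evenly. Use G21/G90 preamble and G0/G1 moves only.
Reading the render: the shape is a wedge (ramp): 27 × 10 mm base, rising to 18 mm along the y=0 edge and sloping linearly to z=0 at y=10 (dimensions read to the nearest mm from the axis ticks). For the g-code, the solid's height is divided into equal slices at the stated Δz and each level perimeter traced with G1 moves after a G0 lift.

; perimeter-only toolpath
G21 ; units = mm
G90 ; absolute positioning
G28 ; home
; layer 1
G0 Z2.6
G0 X0.0 Y0.0
G1 X27.0 Y0.0
G1 X27.0 Y8.6
G1 X0.0 Y8.6
G1 X0.0 Y0.0
; layer 2
G0 Z5.1
G0 X0.0 Y0.0
G1 X27.0 Y0.0
G1 X27.0 Y7.1
G1 X0.0 Y7.1
G1 X0.0 Y0.0
; layer 3
G0 Z7.7
G0 X0.0 Y0.0
G1 X27.0 Y0.0
G1 X27.0 Y5.7
G1 X0.0 Y5.7
G1 X0.0 Y0.0
; layer 4
G0 Z10.3
G0 X0.0 Y0.0
G1 X27.0 Y0.0
G1 X27.0 Y4.3
G1 X0.0 Y4.3
G1 X0.0 Y0.0
; layer 5
G0 Z12.9
G0 X0.0 Y0.0
G1 X27.0 Y0.0
G1 X27.0 Y2.9
G1 X0.0 Y2.9
G1 X0.0 Y0.0
; layer 6
G0 Z15.4
G0 X0.0 Y0.0
G1 X27.0 Y0.0
G1 X27.0 Y1.4
G1 X0.0 Y1.4
G1 X0.0 Y0.0
M2 ; end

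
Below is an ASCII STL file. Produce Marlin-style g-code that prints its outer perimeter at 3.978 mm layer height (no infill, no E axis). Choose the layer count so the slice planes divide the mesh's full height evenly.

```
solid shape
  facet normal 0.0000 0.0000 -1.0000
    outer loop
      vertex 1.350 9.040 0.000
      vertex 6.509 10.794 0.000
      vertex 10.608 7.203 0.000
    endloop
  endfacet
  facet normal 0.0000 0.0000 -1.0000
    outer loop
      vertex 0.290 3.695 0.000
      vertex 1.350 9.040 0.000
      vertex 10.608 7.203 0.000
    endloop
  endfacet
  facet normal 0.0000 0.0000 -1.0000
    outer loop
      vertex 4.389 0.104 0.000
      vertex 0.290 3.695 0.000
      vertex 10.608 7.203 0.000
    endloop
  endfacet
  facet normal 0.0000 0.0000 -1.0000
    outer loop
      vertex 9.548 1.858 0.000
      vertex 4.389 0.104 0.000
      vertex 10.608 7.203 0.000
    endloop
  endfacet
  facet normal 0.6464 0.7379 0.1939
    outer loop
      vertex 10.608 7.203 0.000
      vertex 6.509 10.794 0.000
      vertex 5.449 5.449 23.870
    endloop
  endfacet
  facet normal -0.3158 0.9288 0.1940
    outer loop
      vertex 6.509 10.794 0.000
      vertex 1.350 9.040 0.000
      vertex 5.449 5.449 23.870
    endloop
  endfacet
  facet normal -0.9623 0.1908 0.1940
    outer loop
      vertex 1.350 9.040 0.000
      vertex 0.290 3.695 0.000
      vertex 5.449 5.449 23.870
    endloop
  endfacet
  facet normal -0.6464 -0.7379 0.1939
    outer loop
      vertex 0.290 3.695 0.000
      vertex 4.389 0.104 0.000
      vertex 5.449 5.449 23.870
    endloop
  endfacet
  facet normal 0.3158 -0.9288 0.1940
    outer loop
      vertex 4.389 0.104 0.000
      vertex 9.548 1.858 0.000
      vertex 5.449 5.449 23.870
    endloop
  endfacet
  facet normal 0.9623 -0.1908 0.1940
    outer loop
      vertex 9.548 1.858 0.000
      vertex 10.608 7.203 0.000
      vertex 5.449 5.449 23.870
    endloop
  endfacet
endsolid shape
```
; perimeter-only toolpath
G21 ; units = mm
G90 ; absolute positioning
G28 ; home
; layer 1
G0 Z3.978
G0 X9.748 Y6.911
G1 X6.332 Y9.903
G1 X2.033 Y8.441
G1 X1.150 Y3.987
G1 X4.566 Y0.995
G1 X8.865 Y2.457
G1 X9.748 Y6.911
; layer 2
G0 Z7.957
G0 X8.888 Y6.618
G1 X6.156 Y9.012
G1 X2.716 Y7.843
G1 X2.010 Y4.280
G1 X4.742 Y1.886
G1 X8.182 Y3.055
G1 X8.888 Y6.618
; layer 3
G0 Z11.935
G0 X8.029 Y6.326
G1 X5.979 Y8.122
G1 X3.399 Y7.244
G1 X2.869 Y4.572
G1 X4.919 Y2.776
G1 X7.498 Y3.654
G1 X8.029 Y6.326
; layer 4
G0 Z15.913
G0 X7.169 Y6.034
G1 X5.802 Y7.231
G1 X4.083 Y6.646
G1 X3.729 Y4.864
G1 X5.096 Y3.667
G1 X6.815 Y4.252
G1 X7.169 Y6.034
; layer 5
G0 Z19.892
G0 X6.309 Y5.741
G1 X5.626 Y6.340
G1 X4.766 Y6.047
G1 X4.589 Y5.157
G1 X5.272 Y4.558
G1 X6.132 Y4.850
G1 X6.309 Y5.741
M2 ; end

The solid is a regular 6-sided pyramid, base circumscribed radius ≈ 5.45 mm, apex at z ≈ 23.9 mm. Slicing at Δz = 3.978 mm — 6 equal slices spanning the solid's height, so layer i sits at z = i·h/6 — gives 5 non-empty perimeters. Each is a 6-segment closed polygon; G0 lifts to the layer z and rapids to the start vertex, then G1 traces the edges. The cross-section shrinks linearly with z (the slice at the apex is degenerate and omitted).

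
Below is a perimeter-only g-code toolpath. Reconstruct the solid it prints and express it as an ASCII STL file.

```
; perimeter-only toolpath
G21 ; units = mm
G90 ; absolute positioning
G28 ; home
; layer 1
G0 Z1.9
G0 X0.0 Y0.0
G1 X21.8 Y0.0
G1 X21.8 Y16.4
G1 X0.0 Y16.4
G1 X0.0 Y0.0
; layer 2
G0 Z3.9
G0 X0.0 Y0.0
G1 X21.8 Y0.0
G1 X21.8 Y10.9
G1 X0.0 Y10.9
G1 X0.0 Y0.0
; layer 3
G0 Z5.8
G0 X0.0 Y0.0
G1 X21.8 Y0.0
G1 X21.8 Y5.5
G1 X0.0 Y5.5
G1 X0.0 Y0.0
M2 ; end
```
solid part
  facet normal 0.0000 0.0000 -1.0000
    outer loop
      vertex 21.8 21.9 0.0
      vertex 21.8 0.0 0.0
      vertex 0.0 0.0 0.0
    endloop
  endfacet
  facet normal 0.0000 0.0000 -1.0000
    outer loop
      vertex 0.0 21.9 0.0
      vertex 21.8 21.9 0.0
      vertex 0.0 0.0 0.0
    endloop
  endfacet
  facet normal 0.0000 -1.0000 0.0000
    outer loop
      vertex 0.0 0.0 0.0
      vertex 21.8 0.0 0.0
      vertex 21.8 0.0 7.8
    endloop
  endfacet
  facet normal 0.0000 -1.0000 0.0000
    outer loop
      vertex 0.0 0.0 0.0
      vertex 21.8 0.0 7.8
      vertex 0.0 0.0 7.8
    endloop
  endfacet
  facet normal 0.0000 0.3355 0.9420
    outer loop
      vertex 0.0 0.0 7.8
      vertex 21.8 0.0 7.8
      vertex 21.8 21.9 0.0
    endloop
  endfacet
  facet normal 0.0000 0.3355 0.9420
    outer loop
      vertex 0.0 0.0 7.8
      vertex 21.8 21.9 0.0
      vertex 0.0 21.9 0.0
    endloop
  endfacet
  facet normal -1.0000 0.0000 0.0000
    outer loop
      vertex 0.0 0.0 7.8
      vertex 0.0 21.9 0.0
      vertex 0.0 0.0 0.0
    endloop
  endfacet
  facet normal 1.0000 0.0000 0.0000
    outer loop
      vertex 21.8 0.0 0.0
      vertex 21.8 21.9 0.0
      vertex 21.8 0.0 7.8
    endloop
  endfacet
endsolid part

The G0 Z moves step by Δz≈1.9 mm. The G1 loops shrink linearly with z, so the solid tapers from its base footprint up to z≈7.8. Closing with a flat bottom cap and the tapered top and triangulating gives 8 facets — a wedge (ramp): 21.8 × 21.9 mm base, rising to 7.8 mm along the y=0 edge and sloping linearly to z=0 at y=21.9.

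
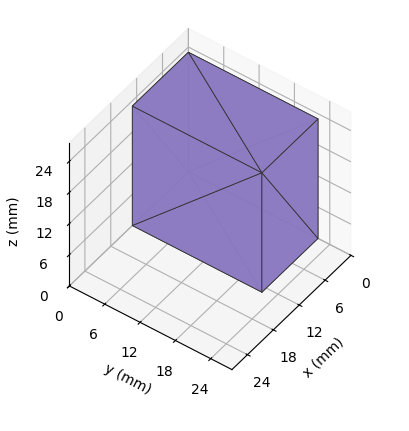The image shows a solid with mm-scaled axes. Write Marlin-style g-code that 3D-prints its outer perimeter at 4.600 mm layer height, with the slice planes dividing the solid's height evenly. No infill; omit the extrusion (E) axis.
Reading the render: the shape is a rectangular box, roughly 13 × 22 mm footprint and 23 mm tall (dimensions read to the nearest mm from the axis ticks). For the g-code, the solid's height is divided into equal slices at the stated Δz and each level perimeter traced with G1 moves after a G0 lift.

; perimeter-only toolpath
G21 ; units = mm
G90 ; absolute positioning
G28 ; home
; layer 1
G0 Z4.600
G0 X0.000 Y0.000
G1 X13.000 Y0.000
G1 X13.000 Y22.000
G1 X0.000 Y22.000
G1 X0.000 Y0.000
; layer 2
G0 Z9.200
G0 X0.000 Y0.000
G1 X13.000 Y0.000
G1 X13.000 Y22.000
G1 X0.000 Y22.000
G1 X0.000 Y0.000
; layer 3
G0 Z13.800
G0 X0.000 Y0.000
G1 X13.000 Y0.000
G1 X13.000 Y22.000
G1 X0.000 Y22.000
G1 X0.000 Y0.000
; layer 4
G0 Z18.400
G0 X0.000 Y0.000
G1 X13.000 Y0.000
G1 X13.000 Y22.000
G1 X0.000 Y22.000
G1 X0.000 Y0.000
; layer 5
G0 Z23.000
G0 X0.000 Y0.000
G1 X13.000 Y0.000
G1 X13.000 Y22.000
G1 X0.000 Y22.000
G1 X0.000 Y0.000
M2 ; end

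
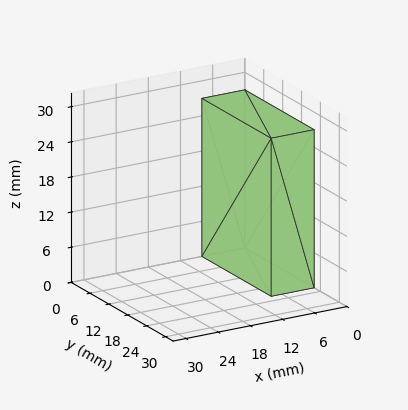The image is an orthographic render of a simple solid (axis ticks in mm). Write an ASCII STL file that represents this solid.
Reading the render: the shape is a rectangular box, roughly 8 × 22 mm footprint and 27 mm tall (dimensions read to the nearest mm from the axis ticks). For the STL, each face is triangulated and given an outward normal.

solid part
  facet normal 0.0000 0.0000 -1.0000
    outer loop
      vertex 8.000 22.000 0.000
      vertex 8.000 0.000 0.000
      vertex 0.000 0.000 0.000
    endloop
  endfacet
  facet normal 0.0000 0.0000 -1.0000
    outer loop
      vertex 0.000 22.000 0.000
      vertex 8.000 22.000 0.000
      vertex 0.000 0.000 0.000
    endloop
  endfacet
  facet normal 0.0000 0.0000 1.0000
    outer loop
      vertex 0.000 0.000 27.000
      vertex 8.000 0.000 27.000
      vertex 8.000 22.000 27.000
    endloop
  endfacet
  facet normal 0.0000 0.0000 1.0000
    outer loop
      vertex 0.000 0.000 27.000
      vertex 8.000 22.000 27.000
      vertex 0.000 22.000 27.000
    endloop
  endfacet
  facet normal 0.0000 -1.0000 0.0000
    outer loop
      vertex 0.000 0.000 0.000
      vertex 8.000 0.000 0.000
      vertex 8.000 0.000 27.000
    endloop
  endfacet
  facet normal 0.0000 -1.0000 0.0000
    outer loop
      vertex 0.000 0.000 0.000
      vertex 8.000 0.000 27.000
      vertex 0.000 0.000 27.000
    endloop
  endfacet
  facet normal 0.0000 1.0000 0.0000
    outer loop
      vertex 8.000 22.000 27.000
      vertex 8.000 22.000 0.000
      vertex 0.000 22.000 0.000
    endloop
  endfacet
  facet normal 0.0000 1.0000 0.0000
    outer loop
      vertex 0.000 22.000 27.000
      vertex 8.000 22.000 27.000
      vertex 0.000 22.000 0.000
    endloop
  endfacet
  facet normal -1.0000 0.0000 0.0000
    outer loop
      vertex 0.000 22.000 27.000
      vertex 0.000 22.000 0.000
      vertex 0.000 0.000 0.000
    endloop
  endfacet
  facet normal -1.0000 0.0000 0.0000
    outer loop
      vertex 0.000 0.000 27.000
      vertex 0.000 22.000 27.000
      vertex 0.000 0.000 0.000
    endloop
  endfacet
  facet normal 1.0000 0.0000 0.0000
    outer loop
      vertex 8.000 0.000 0.000
      vertex 8.000 22.000 0.000
      vertex 8.000 22.000 27.000
    endloop
  endfacet
  facet normal 1.0000 0.0000 0.0000
    outer loop
      vertex 8.000 0.000 0.000
      vertex 8.000 22.000 27.000
      vertex 8.000 0.000 27.000
    endloop
  endfacet
endsolid part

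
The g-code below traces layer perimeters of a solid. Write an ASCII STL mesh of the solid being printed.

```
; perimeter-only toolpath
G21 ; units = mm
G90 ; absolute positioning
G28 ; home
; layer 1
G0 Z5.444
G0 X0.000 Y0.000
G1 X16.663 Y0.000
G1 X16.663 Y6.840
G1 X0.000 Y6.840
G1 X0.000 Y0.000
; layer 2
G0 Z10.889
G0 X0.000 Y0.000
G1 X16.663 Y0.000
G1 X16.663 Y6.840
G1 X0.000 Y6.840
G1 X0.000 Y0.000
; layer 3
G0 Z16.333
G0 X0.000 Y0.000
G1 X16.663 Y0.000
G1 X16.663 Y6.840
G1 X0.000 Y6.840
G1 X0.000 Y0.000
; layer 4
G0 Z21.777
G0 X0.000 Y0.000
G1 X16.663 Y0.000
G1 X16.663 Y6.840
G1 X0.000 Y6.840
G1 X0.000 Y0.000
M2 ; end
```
solid part
  facet normal 0.0000 0.0000 -1.0000
    outer loop
      vertex 16.663 6.840 0.000
      vertex 16.663 0.000 0.000
      vertex 0.000 0.000 0.000
    endloop
  endfacet
  facet normal 0.0000 0.0000 -1.0000
    outer loop
      vertex 0.000 6.840 0.000
      vertex 16.663 6.840 0.000
      vertex 0.000 0.000 0.000
    endloop
  endfacet
  facet normal 0.0000 0.0000 1.0000
    outer loop
      vertex 0.000 0.000 21.777
      vertex 16.663 0.000 21.777
      vertex 16.663 6.840 21.777
    endloop
  endfacet
  facet normal 0.0000 0.0000 1.0000
    outer loop
      vertex 0.000 0.000 21.777
      vertex 16.663 6.840 21.777
      vertex 0.000 6.840 21.777
    endloop
  endfacet
  facet normal 0.0000 -1.0000 0.0000
    outer loop
      vertex 0.000 0.000 0.000
      vertex 16.663 0.000 0.000
      vertex 16.663 0.000 21.777
    endloop
  endfacet
  facet normal 0.0000 -1.0000 0.0000
    outer loop
      vertex 0.000 0.000 0.000
      vertex 16.663 0.000 21.777
      vertex 0.000 0.000 21.777
    endloop
  endfacet
  facet normal 0.0000 1.0000 0.0000
    outer loop
      vertex 16.663 6.840 21.777
      vertex 16.663 6.840 0.000
      vertex 0.000 6.840 0.000
    endloop
  endfacet
  facet normal 0.0000 1.0000 0.0000
    outer loop
      vertex 0.000 6.840 21.777
      vertex 16.663 6.840 21.777
      vertex 0.000 6.840 0.000
    endloop
  endfacet
  facet normal -1.0000 0.0000 0.0000
    outer loop
      vertex 0.000 6.840 21.777
      vertex 0.000 6.840 0.000
      vertex 0.000 0.000 0.000
    endloop
  endfacet
  facet normal -1.0000 0.0000 0.0000
    outer loop
      vertex 0.000 0.000 21.777
      vertex 0.000 6.840 21.777
      vertex 0.000 0.000 0.000
    endloop
  endfacet
  facet normal 1.0000 0.0000 0.0000
    outer loop
      vertex 16.663 0.000 0.000
      vertex 16.663 6.840 0.000
      vertex 16.663 6.840 21.777
    endloop
  endfacet
  facet normal 1.0000 0.0000 0.0000
    outer loop
      vertex 16.663 0.000 0.000
      vertex 16.663 6.840 21.777
      vertex 16.663 0.000 21.777
    endloop
  endfacet
endsolid part

The G0 Z moves step by Δz≈5.444 mm. Every layer's G1 loop is the same polygon, so the solid is a straight extrusion of it from z=0 to z≈21.8. Closing with flat bottom and top caps and triangulating gives 12 facets — a rectangular box, roughly 16.7 × 6.84 mm footprint and 21.8 mm tall.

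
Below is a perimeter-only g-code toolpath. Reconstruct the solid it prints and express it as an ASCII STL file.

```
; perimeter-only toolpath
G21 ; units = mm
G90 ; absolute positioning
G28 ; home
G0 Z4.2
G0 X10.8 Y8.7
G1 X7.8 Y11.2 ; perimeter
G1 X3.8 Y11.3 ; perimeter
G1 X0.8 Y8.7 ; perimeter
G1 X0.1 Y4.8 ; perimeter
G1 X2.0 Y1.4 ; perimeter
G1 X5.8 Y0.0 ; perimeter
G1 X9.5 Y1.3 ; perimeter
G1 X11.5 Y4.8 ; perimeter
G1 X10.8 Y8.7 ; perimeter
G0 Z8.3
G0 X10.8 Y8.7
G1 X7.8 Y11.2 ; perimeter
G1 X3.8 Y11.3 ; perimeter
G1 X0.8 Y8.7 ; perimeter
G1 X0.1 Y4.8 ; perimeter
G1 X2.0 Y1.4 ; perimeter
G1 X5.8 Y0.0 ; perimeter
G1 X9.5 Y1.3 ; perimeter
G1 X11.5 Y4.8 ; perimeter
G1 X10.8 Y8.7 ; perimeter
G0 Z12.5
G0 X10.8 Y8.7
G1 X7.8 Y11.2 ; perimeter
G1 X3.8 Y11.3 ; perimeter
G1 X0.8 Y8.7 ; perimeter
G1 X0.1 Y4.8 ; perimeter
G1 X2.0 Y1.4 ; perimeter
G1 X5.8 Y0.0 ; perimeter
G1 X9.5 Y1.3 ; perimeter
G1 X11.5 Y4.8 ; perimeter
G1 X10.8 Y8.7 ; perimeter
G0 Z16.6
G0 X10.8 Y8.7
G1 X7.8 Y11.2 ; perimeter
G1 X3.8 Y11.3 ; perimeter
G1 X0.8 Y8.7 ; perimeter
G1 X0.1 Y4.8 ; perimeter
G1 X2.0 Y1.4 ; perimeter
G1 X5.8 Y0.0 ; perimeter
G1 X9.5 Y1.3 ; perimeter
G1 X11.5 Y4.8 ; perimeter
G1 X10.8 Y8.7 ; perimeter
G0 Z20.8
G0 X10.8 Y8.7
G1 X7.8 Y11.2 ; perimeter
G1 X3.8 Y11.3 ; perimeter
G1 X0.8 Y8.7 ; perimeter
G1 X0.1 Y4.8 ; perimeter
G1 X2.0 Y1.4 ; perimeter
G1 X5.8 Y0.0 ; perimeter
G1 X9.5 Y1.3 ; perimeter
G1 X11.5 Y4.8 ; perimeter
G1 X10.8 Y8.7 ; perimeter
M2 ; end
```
solid part
  facet normal 0.0000 0.0000 -1.0000
    outer loop
      vertex 3.8 11.3 0.0
      vertex 7.8 11.2 0.0
      vertex 10.8 8.7 0.0
    endloop
  endfacet
  facet normal 0.0000 0.0000 -1.0000
    outer loop
      vertex 0.8 8.7 0.0
      vertex 3.8 11.3 0.0
      vertex 10.8 8.7 0.0
    endloop
  endfacet
  facet normal 0.0000 0.0000 -1.0000
    outer loop
      vertex 0.1 4.8 0.0
      vertex 0.8 8.7 0.0
      vertex 10.8 8.7 0.0
    endloop
  endfacet
  facet normal 0.0000 0.0000 -1.0000
    outer loop
      vertex 2.0 1.4 0.0
      vertex 0.1 4.8 0.0
      vertex 10.8 8.7 0.0
    endloop
  endfacet
  facet normal 0.0000 0.0000 -1.0000
    outer loop
      vertex 5.8 0.0 0.0
      vertex 2.0 1.4 0.0
      vertex 10.8 8.7 0.0
    endloop
  endfacet
  facet normal 0.0000 0.0000 -1.0000
    outer loop
      vertex 9.5 1.3 0.0
      vertex 5.8 0.0 0.0
      vertex 10.8 8.7 0.0
    endloop
  endfacet
  facet normal 0.0000 0.0000 -1.0000
    outer loop
      vertex 11.5 4.8 0.0
      vertex 9.5 1.3 0.0
      vertex 10.8 8.7 0.0
    endloop
  endfacet
  facet normal 0.0000 0.0000 1.0000
    outer loop
      vertex 10.8 8.7 20.8
      vertex 7.8 11.2 20.8
      vertex 3.8 11.3 20.8
    endloop
  endfacet
  facet normal 0.0000 0.0000 1.0000
    outer loop
      vertex 10.8 8.7 20.8
      vertex 3.8 11.3 20.8
      vertex 0.8 8.7 20.8
    endloop
  endfacet
  facet normal 0.0000 0.0000 1.0000
    outer loop
      vertex 10.8 8.7 20.8
      vertex 0.8 8.7 20.8
      vertex 0.1 4.8 20.8
    endloop
  endfacet
  facet normal 0.0000 0.0000 1.0000
    outer loop
      vertex 10.8 8.7 20.8
      vertex 0.1 4.8 20.8
      vertex 2.0 1.4 20.8
    endloop
  endfacet
  facet normal 0.0000 0.0000 1.0000
    outer loop
      vertex 10.8 8.7 20.8
      vertex 2.0 1.4 20.8
      vertex 5.8 0.0 20.8
    endloop
  endfacet
  facet normal 0.0000 0.0000 1.0000
    outer loop
      vertex 10.8 8.7 20.8
      vertex 5.8 0.0 20.8
      vertex 9.5 1.3 20.8
    endloop
  endfacet
  facet normal 0.0000 0.0000 1.0000
    outer loop
      vertex 10.8 8.7 20.8
      vertex 9.5 1.3 20.8
      vertex 11.5 4.8 20.8
    endloop
  endfacet
  facet normal 0.6402 0.7682 0.0000
    outer loop
      vertex 10.8 8.7 0.0
      vertex 7.8 11.2 0.0
      vertex 7.8 11.2 20.8
    endloop
  endfacet
  facet normal 0.6402 0.7682 0.0000
    outer loop
      vertex 10.8 8.7 0.0
      vertex 7.8 11.2 20.8
      vertex 10.8 8.7 20.8
    endloop
  endfacet
  facet normal 0.0250 0.9997 0.0000
    outer loop
      vertex 7.8 11.2 0.0
      vertex 3.8 11.3 0.0
      vertex 3.8 11.3 20.8
    endloop
  endfacet
  facet normal 0.0250 0.9997 0.0000
    outer loop
      vertex 7.8 11.2 0.0
      vertex 3.8 11.3 20.8
      vertex 7.8 11.2 20.8
    endloop
  endfacet
  facet normal -0.6549 0.7557 0.0000
    outer loop
      vertex 3.8 11.3 0.0
      vertex 0.8 8.7 0.0
      vertex 0.8 8.7 20.8
    endloop
  endfacet
  facet normal -0.6549 0.7557 0.0000
    outer loop
      vertex 3.8 11.3 0.0
      vertex 0.8 8.7 20.8
      vertex 3.8 11.3 20.8
    endloop
  endfacet
  facet normal -0.9843 0.1767 0.0000
    outer loop
      vertex 0.8 8.7 0.0
      vertex 0.1 4.8 0.0
      vertex 0.1 4.8 20.8
    endloop
  endfacet
  facet normal -0.9843 0.1767 0.0000
    outer loop
      vertex 0.8 8.7 0.0
      vertex 0.1 4.8 20.8
      vertex 0.8 8.7 20.8
    endloop
  endfacet
  facet normal -0.8729 -0.4878 0.0000
    outer loop
      vertex 0.1 4.8 0.0
      vertex 2.0 1.4 0.0
      vertex 2.0 1.4 20.8
    endloop
  endfacet
  facet normal -0.8729 -0.4878 0.0000
    outer loop
      vertex 0.1 4.8 0.0
      vertex 2.0 1.4 20.8
      vertex 0.1 4.8 20.8
    endloop
  endfacet
  facet normal -0.3457 -0.9383 0.0000
    outer loop
      vertex 2.0 1.4 0.0
      vertex 5.8 0.0 0.0
      vertex 5.8 0.0 20.8
    endloop
  endfacet
  facet normal -0.3457 -0.9383 0.0000
    outer loop
      vertex 2.0 1.4 0.0
      vertex 5.8 0.0 20.8
      vertex 2.0 1.4 20.8
    endloop
  endfacet
  facet normal 0.3315 -0.9435 0.0000
    outer loop
      vertex 5.8 0.0 0.0
      vertex 9.5 1.3 0.0
      vertex 9.5 1.3 20.8
    endloop
  endfacet
  facet normal 0.3315 -0.9435 0.0000
    outer loop
      vertex 5.8 0.0 0.0
      vertex 9.5 1.3 20.8
      vertex 5.8 0.0 20.8
    endloop
  endfacet
  facet normal 0.8682 -0.4961 0.0000
    outer loop
      vertex 9.5 1.3 0.0
      vertex 11.5 4.8 0.0
      vertex 11.5 4.8 20.8
    endloop
  endfacet
  facet normal 0.8682 -0.4961 0.0000
    outer loop
      vertex 9.5 1.3 0.0
      vertex 11.5 4.8 20.8
      vertex 9.5 1.3 20.8
    endloop
  endfacet
  facet normal 0.9843 0.1767 0.0000
    outer loop
      vertex 11.5 4.8 0.0
      vertex 10.8 8.7 0.0
      vertex 10.8 8.7 20.8
    endloop
  endfacet
  facet normal 0.9843 0.1767 0.0000
    outer loop
      vertex 11.5 4.8 0.0
      vertex 10.8 8.7 20.8
      vertex 11.5 4.8 20.8
    endloop
  endfacet
endsolid part

The G0 Z moves step by Δz≈4.2 mm. Every layer's G1 loop is the same polygon, so the solid is a straight extrusion of it from z=0 to z≈20.8. Closing with flat bottom and top caps and triangulating gives 32 facets — a regular 9-sided prism (a cylinder approximated with 9 flat sides), circumscribed radius ≈ 5.8 mm, height ≈ 20.8 mm.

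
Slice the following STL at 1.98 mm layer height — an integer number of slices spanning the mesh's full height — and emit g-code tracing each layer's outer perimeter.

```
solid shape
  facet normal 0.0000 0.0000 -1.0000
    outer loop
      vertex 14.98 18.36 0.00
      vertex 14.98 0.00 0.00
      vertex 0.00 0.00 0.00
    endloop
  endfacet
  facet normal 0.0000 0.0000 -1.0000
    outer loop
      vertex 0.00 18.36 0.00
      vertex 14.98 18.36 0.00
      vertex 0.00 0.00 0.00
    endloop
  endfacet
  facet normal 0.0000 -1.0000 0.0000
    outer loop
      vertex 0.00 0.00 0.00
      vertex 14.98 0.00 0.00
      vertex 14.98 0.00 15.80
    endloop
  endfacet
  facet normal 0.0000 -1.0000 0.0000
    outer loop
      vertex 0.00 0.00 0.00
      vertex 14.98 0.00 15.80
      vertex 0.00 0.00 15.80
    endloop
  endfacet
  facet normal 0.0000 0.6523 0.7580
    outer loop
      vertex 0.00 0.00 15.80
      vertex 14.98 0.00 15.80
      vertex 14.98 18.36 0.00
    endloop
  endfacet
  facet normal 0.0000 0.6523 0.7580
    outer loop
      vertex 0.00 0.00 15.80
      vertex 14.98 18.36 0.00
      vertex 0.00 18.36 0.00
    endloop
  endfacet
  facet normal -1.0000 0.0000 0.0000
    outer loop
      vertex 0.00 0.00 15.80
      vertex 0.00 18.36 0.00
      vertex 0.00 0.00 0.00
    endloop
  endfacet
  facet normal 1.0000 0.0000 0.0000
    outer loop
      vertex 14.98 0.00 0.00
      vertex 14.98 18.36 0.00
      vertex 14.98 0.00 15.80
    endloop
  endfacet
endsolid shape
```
; perimeter-only toolpath
G21 ; units = mm
G90 ; absolute positioning
G28 ; home
; layer 1
G0 Z1.98
G0 X0.00 Y0.00
G1 X14.98 Y0.00
G1 X14.98 Y16.06
G1 X0.00 Y16.06
G1 X0.00 Y0.00
; layer 2
G0 Z3.95
G0 X0.00 Y0.00
G1 X14.98 Y0.00
G1 X14.98 Y13.77
G1 X0.00 Y13.77
G1 X0.00 Y0.00
; layer 3
G0 Z5.93
G0 X0.00 Y0.00
G1 X14.98 Y0.00
G1 X14.98 Y11.47
G1 X0.00 Y11.47
G1 X0.00 Y0.00
; layer 4
G0 Z7.90
G0 X0.00 Y0.00
G1 X14.98 Y0.00
G1 X14.98 Y9.18
G1 X0.00 Y9.18
G1 X0.00 Y0.00
; layer 5
G0 Z9.88
G0 X0.00 Y0.00
G1 X14.98 Y0.00
G1 X14.98 Y6.88
G1 X0.00 Y6.88
G1 X0.00 Y0.00
; layer 6
G0 Z11.85
G0 X0.00 Y0.00
G1 X14.98 Y0.00
G1 X14.98 Y4.59
G1 X0.00 Y4.59
G1 X0.00 Y0.00
; layer 7
G0 Z13.83
G0 X0.00 Y0.00
G1 X14.98 Y0.00
G1 X14.98 Y2.29
G1 X0.00 Y2.29
G1 X0.00 Y0.00
M2 ; end

The solid is a wedge (ramp): 15 × 18.4 mm base, rising to 15.8 mm along the y=0 edge and sloping linearly to z=0 at y=18.4. Slicing at Δz = 1.98 mm — 8 equal slices spanning the solid's height, so layer i sits at z = i·h/8 — gives 7 non-empty perimeters. Each is a 4-segment closed polygon; G0 lifts to the layer z and rapids to the start vertex, then G1 traces the edges. The cross-section shrinks linearly with z (the slice at the apex is degenerate and omitted).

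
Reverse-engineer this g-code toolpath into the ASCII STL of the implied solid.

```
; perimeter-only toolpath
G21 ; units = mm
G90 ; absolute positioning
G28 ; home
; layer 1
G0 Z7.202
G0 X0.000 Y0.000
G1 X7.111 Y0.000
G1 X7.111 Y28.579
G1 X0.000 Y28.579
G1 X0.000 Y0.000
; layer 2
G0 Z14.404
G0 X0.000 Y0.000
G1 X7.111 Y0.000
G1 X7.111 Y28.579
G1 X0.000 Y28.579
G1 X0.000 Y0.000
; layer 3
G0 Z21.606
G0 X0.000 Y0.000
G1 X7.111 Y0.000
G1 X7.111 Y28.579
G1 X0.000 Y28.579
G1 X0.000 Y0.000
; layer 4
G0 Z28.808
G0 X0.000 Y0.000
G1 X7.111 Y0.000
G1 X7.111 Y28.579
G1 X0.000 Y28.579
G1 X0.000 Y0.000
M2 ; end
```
solid part
  facet normal 0.0000 0.0000 -1.0000
    outer loop
      vertex 7.111 28.579 0.000
      vertex 7.111 0.000 0.000
      vertex 0.000 0.000 0.000
    endloop
  endfacet
  facet normal 0.0000 0.0000 -1.0000
    outer loop
      vertex 0.000 28.579 0.000
      vertex 7.111 28.579 0.000
      vertex 0.000 0.000 0.000
    endloop
  endfacet
  facet normal 0.0000 0.0000 1.0000
    outer loop
      vertex 0.000 0.000 28.808
      vertex 7.111 0.000 28.808
      vertex 7.111 28.579 28.808
    endloop
  endfacet
  facet normal 0.0000 0.0000 1.0000
    outer loop
      vertex 0.000 0.000 28.808
      vertex 7.111 28.579 28.808
      vertex 0.000 28.579 28.808
    endloop
  endfacet
  facet normal 0.0000 -1.0000 0.0000
    outer loop
      vertex 0.000 0.000 0.000
      vertex 7.111 0.000 0.000
      vertex 7.111 0.000 28.808
    endloop
  endfacet
  facet normal 0.0000 -1.0000 0.0000
    outer loop
      vertex 0.000 0.000 0.000
      vertex 7.111 0.000 28.808
      vertex 0.000 0.000 28.808
    endloop
  endfacet
  facet normal 0.0000 1.0000 0.0000
    outer loop
      vertex 7.111 28.579 28.808
      vertex 7.111 28.579 0.000
      vertex 0.000 28.579 0.000
    endloop
  endfacet
  facet normal 0.0000 1.0000 0.0000
    outer loop
      vertex 0.000 28.579 28.808
      vertex 7.111 28.579 28.808
      vertex 0.000 28.579 0.000
    endloop
  endfacet
  facet normal -1.0000 0.0000 0.0000
    outer loop
      vertex 0.000 28.579 28.808
      vertex 0.000 28.579 0.000
      vertex 0.000 0.000 0.000
    endloop
  endfacet
  facet normal -1.0000 0.0000 0.0000
    outer loop
      vertex 0.000 0.000 28.808
      vertex 0.000 28.579 28.808
      vertex 0.000 0.000 0.000
    endloop
  endfacet
  facet normal 1.0000 0.0000 0.0000
    outer loop
      vertex 7.111 0.000 0.000
      vertex 7.111 28.579 0.000
      vertex 7.111 28.579 28.808
    endloop
  endfacet
  facet normal 1.0000 0.0000 0.0000
    outer loop
      vertex 7.111 0.000 0.000
      vertex 7.111 28.579 28.808
      vertex 7.111 0.000 28.808
    endloop
  endfacet
endsolid part

The G0 Z moves step by Δz≈7.202 mm. Every layer's G1 loop is the same polygon, so the solid is a straight extrusion of it from z=0 to z≈28.8. Closing with flat bottom and top caps and triangulating gives 12 facets — a rectangular box, roughly 7.11 × 28.6 mm footprint and 28.8 mm tall.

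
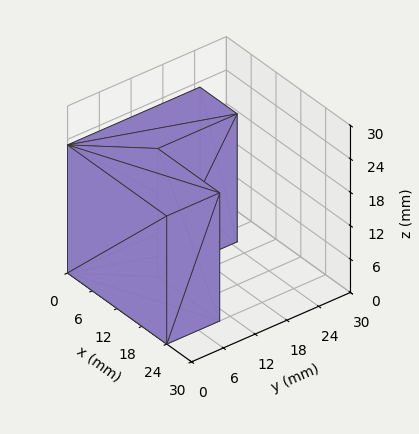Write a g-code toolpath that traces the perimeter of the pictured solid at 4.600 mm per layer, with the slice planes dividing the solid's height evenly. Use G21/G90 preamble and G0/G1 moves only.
Reading the render: the shape is an L-shaped prism: outer 24 × 25 mm, arm thicknesses ≈ 10 mm (horizontal) and 9 mm (vertical), extruded 23 mm in z (dimensions read to the nearest mm from the axis ticks). For the g-code, the solid's height is divided into equal slices at the stated Δz and each level perimeter traced with G1 moves after a G0 lift.

; perimeter-only toolpath
G21 ; units = mm
G90 ; absolute positioning
G28 ; home
; layer 1
G0 Z4.600
G0 X0.000 Y0.000
G1 X24.000 Y0.000
G1 X24.000 Y10.000
G1 X9.000 Y10.000
G1 X9.000 Y25.000
G1 X0.000 Y25.000
G1 X0.000 Y0.000
; layer 2
G0 Z9.200
G0 X0.000 Y0.000
G1 X24.000 Y0.000
G1 X24.000 Y10.000
G1 X9.000 Y10.000
G1 X9.000 Y25.000
G1 X0.000 Y25.000
G1 X0.000 Y0.000
; layer 3
G0 Z13.800
G0 X0.000 Y0.000
G1 X24.000 Y0.000
G1 X24.000 Y10.000
G1 X9.000 Y10.000
G1 X9.000 Y25.000
G1 X0.000 Y25.000
G1 X0.000 Y0.000
; layer 4
G0 Z18.400
G0 X0.000 Y0.000
G1 X24.000 Y0.000
G1 X24.000 Y10.000
G1 X9.000 Y10.000
G1 X9.000 Y25.000
G1 X0.000 Y25.000
G1 X0.000 Y0.000
; layer 5
G0 Z23.000
G0 X0.000 Y0.000
G1 X24.000 Y0.000
G1 X24.000 Y10.000
G1 X9.000 Y10.000
G1 X9.000 Y25.000
G1 X0.000 Y25.000
G1 X0.000 Y0.000
M2 ; end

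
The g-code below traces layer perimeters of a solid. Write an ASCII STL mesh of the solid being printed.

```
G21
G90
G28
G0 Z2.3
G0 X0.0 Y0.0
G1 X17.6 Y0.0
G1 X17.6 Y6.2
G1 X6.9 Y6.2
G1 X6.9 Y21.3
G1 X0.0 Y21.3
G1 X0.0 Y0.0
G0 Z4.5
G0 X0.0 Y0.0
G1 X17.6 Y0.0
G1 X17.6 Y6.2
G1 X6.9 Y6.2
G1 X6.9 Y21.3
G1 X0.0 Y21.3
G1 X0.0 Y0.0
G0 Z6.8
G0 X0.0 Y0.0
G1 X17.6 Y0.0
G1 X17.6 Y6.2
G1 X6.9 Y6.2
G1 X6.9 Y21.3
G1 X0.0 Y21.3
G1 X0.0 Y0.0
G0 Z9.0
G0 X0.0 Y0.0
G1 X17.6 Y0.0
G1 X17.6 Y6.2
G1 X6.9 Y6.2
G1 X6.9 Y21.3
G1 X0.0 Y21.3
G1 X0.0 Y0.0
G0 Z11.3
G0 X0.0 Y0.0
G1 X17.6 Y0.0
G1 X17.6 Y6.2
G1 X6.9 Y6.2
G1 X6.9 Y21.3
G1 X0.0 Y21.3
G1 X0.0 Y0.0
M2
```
solid part
  facet normal 0.0000 0.0000 -1.0000
    outer loop
      vertex 17.6 6.2 0.0
      vertex 17.6 0.0 0.0
      vertex 0.0 0.0 0.0
    endloop
  endfacet
  facet normal 0.0000 0.0000 -1.0000
    outer loop
      vertex 6.9 6.2 0.0
      vertex 17.6 6.2 0.0
      vertex 0.0 0.0 0.0
    endloop
  endfacet
  facet normal 0.0000 0.0000 -1.0000
    outer loop
      vertex 6.9 21.3 0.0
      vertex 6.9 6.2 0.0
      vertex 0.0 0.0 0.0
    endloop
  endfacet
  facet normal 0.0000 0.0000 -1.0000
    outer loop
      vertex 0.0 21.3 0.0
      vertex 6.9 21.3 0.0
      vertex 0.0 0.0 0.0
    endloop
  endfacet
  facet normal 0.0000 0.0000 1.0000
    outer loop
      vertex 0.0 0.0 11.3
      vertex 17.6 0.0 11.3
      vertex 17.6 6.2 11.3
    endloop
  endfacet
  facet normal 0.0000 0.0000 1.0000
    outer loop
      vertex 0.0 0.0 11.3
      vertex 17.6 6.2 11.3
      vertex 6.9 6.2 11.3
    endloop
  endfacet
  facet normal 0.0000 0.0000 1.0000
    outer loop
      vertex 0.0 0.0 11.3
      vertex 6.9 6.2 11.3
      vertex 6.9 21.3 11.3
    endloop
  endfacet
  facet normal 0.0000 0.0000 1.0000
    outer loop
      vertex 0.0 0.0 11.3
      vertex 6.9 21.3 11.3
      vertex 0.0 21.3 11.3
    endloop
  endfacet
  facet normal 0.0000 -1.0000 0.0000
    outer loop
      vertex 0.0 0.0 0.0
      vertex 17.6 0.0 0.0
      vertex 17.6 0.0 11.3
    endloop
  endfacet
  facet normal 0.0000 -1.0000 0.0000
    outer loop
      vertex 0.0 0.0 0.0
      vertex 17.6 0.0 11.3
      vertex 0.0 0.0 11.3
    endloop
  endfacet
  facet normal 1.0000 0.0000 0.0000
    outer loop
      vertex 17.6 0.0 0.0
      vertex 17.6 6.2 0.0
      vertex 17.6 6.2 11.3
    endloop
  endfacet
  facet normal 1.0000 0.0000 0.0000
    outer loop
      vertex 17.6 0.0 0.0
      vertex 17.6 6.2 11.3
      vertex 17.6 0.0 11.3
    endloop
  endfacet
  facet normal 0.0000 1.0000 0.0000
    outer loop
      vertex 17.6 6.2 0.0
      vertex 6.9 6.2 0.0
      vertex 6.9 6.2 11.3
    endloop
  endfacet
  facet normal 0.0000 1.0000 0.0000
    outer loop
      vertex 17.6 6.2 0.0
      vertex 6.9 6.2 11.3
      vertex 17.6 6.2 11.3
    endloop
  endfacet
  facet normal 1.0000 0.0000 0.0000
    outer loop
      vertex 6.9 6.2 0.0
      vertex 6.9 21.3 0.0
      vertex 6.9 21.3 11.3
    endloop
  endfacet
  facet normal 1.0000 0.0000 0.0000
    outer loop
      vertex 6.9 6.2 0.0
      vertex 6.9 21.3 11.3
      vertex 6.9 6.2 11.3
    endloop
  endfacet
  facet normal 0.0000 1.0000 0.0000
    outer loop
      vertex 6.9 21.3 0.0
      vertex 0.0 21.3 0.0
      vertex 0.0 21.3 11.3
    endloop
  endfacet
  facet normal 0.0000 1.0000 0.0000
    outer loop
      vertex 6.9 21.3 0.0
      vertex 0.0 21.3 11.3
      vertex 6.9 21.3 11.3
    endloop
  endfacet
  facet normal -1.0000 0.0000 0.0000
    outer loop
      vertex 0.0 21.3 0.0
      vertex 0.0 0.0 0.0
      vertex 0.0 0.0 11.3
    endloop
  endfacet
  facet normal -1.0000 0.0000 0.0000
    outer loop
      vertex 0.0 21.3 0.0
      vertex 0.0 0.0 11.3
      vertex 0.0 21.3 11.3
    endloop
  endfacet
endsolid part

The G0 Z moves step by Δz≈2.3 mm. Every layer's G1 loop is the same polygon, so the solid is a straight extrusion of it from z=0 to z≈11.3. Closing with flat bottom and top caps and triangulating gives 20 facets — an L-shaped prism: outer 17.6 × 21.3 mm, arm thicknesses ≈ 6.2 mm (horizontal) and 6.9 mm (vertical), extruded 11.3 mm in z.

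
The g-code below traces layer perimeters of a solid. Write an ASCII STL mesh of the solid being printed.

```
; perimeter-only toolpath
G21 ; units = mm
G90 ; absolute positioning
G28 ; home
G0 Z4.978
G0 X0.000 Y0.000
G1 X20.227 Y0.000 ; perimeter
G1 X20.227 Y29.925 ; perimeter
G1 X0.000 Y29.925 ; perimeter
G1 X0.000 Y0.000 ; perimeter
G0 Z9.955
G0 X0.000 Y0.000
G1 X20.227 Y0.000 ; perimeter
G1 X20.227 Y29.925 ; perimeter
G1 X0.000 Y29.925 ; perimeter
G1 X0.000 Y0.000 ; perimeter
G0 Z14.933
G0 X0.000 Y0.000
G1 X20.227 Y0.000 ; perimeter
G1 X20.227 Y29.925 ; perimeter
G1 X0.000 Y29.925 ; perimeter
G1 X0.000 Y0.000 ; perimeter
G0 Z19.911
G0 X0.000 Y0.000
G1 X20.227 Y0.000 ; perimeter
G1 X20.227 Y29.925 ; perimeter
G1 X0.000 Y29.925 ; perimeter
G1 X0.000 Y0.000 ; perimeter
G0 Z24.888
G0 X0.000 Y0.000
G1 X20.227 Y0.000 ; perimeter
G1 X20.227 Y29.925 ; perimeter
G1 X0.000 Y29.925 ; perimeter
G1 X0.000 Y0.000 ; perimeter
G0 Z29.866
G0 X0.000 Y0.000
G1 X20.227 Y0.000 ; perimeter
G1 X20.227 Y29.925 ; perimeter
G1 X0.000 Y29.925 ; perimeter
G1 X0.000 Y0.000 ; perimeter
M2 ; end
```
solid part
  facet normal 0.0000 0.0000 -1.0000
    outer loop
      vertex 20.227 29.925 0.000
      vertex 20.227 0.000 0.000
      vertex 0.000 0.000 0.000
    endloop
  endfacet
  facet normal 0.0000 0.0000 -1.0000
    outer loop
      vertex 0.000 29.925 0.000
      vertex 20.227 29.925 0.000
      vertex 0.000 0.000 0.000
    endloop
  endfacet
  facet normal 0.0000 0.0000 1.0000
    outer loop
      vertex 0.000 0.000 29.866
      vertex 20.227 0.000 29.866
      vertex 20.227 29.925 29.866
    endloop
  endfacet
  facet normal 0.0000 0.0000 1.0000
    outer loop
      vertex 0.000 0.000 29.866
      vertex 20.227 29.925 29.866
      vertex 0.000 29.925 29.866
    endloop
  endfacet
  facet normal 0.0000 -1.0000 0.0000
    outer loop
      vertex 0.000 0.000 0.000
      vertex 20.227 0.000 0.000
      vertex 20.227 0.000 29.866
    endloop
  endfacet
  facet normal 0.0000 -1.0000 0.0000
    outer loop
      vertex 0.000 0.000 0.000
      vertex 20.227 0.000 29.866
      vertex 0.000 0.000 29.866
    endloop
  endfacet
  facet normal 0.0000 1.0000 0.0000
    outer loop
      vertex 20.227 29.925 29.866
      vertex 20.227 29.925 0.000
      vertex 0.000 29.925 0.000
    endloop
  endfacet
  facet normal 0.0000 1.0000 0.0000
    outer loop
      vertex 0.000 29.925 29.866
      vertex 20.227 29.925 29.866
      vertex 0.000 29.925 0.000
    endloop
  endfacet
  facet normal -1.0000 0.0000 0.0000
    outer loop
      vertex 0.000 29.925 29.866
      vertex 0.000 29.925 0.000
      vertex 0.000 0.000 0.000
    endloop
  endfacet
  facet normal -1.0000 0.0000 0.0000
    outer loop
      vertex 0.000 0.000 29.866
      vertex 0.000 29.925 29.866
      vertex 0.000 0.000 0.000
    endloop
  endfacet
  facet normal 1.0000 0.0000 0.0000
    outer loop
      vertex 20.227 0.000 0.000
      vertex 20.227 29.925 0.000
      vertex 20.227 29.925 29.866
    endloop
  endfacet
  facet normal 1.0000 0.0000 0.0000
    outer loop
      vertex 20.227 0.000 0.000
      vertex 20.227 29.925 29.866
      vertex 20.227 0.000 29.866
    endloop
  endfacet
endsolid part

The G0 Z moves step by Δz≈4.978 mm. Every layer's G1 loop is the same polygon, so the solid is a straight extrusion of it from z=0 to z≈29.9. Closing with flat bottom and top caps and triangulating gives 12 facets — a rectangular box, roughly 20.2 × 29.9 mm footprint and 29.9 mm tall.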